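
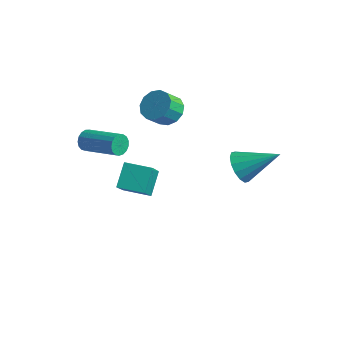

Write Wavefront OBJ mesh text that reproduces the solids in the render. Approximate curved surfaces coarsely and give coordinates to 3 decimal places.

v -2.016 -1.677 -3.153
v -2.395 -0.7 -2.151
v -2.706 -0.478 -4.583
v -3.085 0.499 -3.581
v -0.755 -1.079 -3.259
v -1.134 -0.102 -2.257
v -1.445 0.12 -4.689
v -1.824 1.097 -3.687
v 2.633 1.721 -1.234
v 2.95 2.08 -2.019
v 4.127 2.779 -0.146
v 2.62 2.389 -1.867
v 2.294 2.518 -1.544
v 2.059 2.434 -1.139
v 1.977 2.159 -0.759
v 2.071 1.766 -0.506
v 2.316 1.362 -0.448
v 2.645 1.053 -0.601
v 2.971 0.924 -0.923
v 3.206 1.008 -1.328
v 3.288 1.283 -1.708
v 3.194 1.676 -1.961
v -2.608 2.707 -0.54
v -1.725 2.724 -0.369
v -1.868 1.93 0.451
v -2.752 1.913 0.28
v -1.935 3.073 -0.068
v -2.079 2.279 0.752
v -2.359 3.306 0.084
v -2.503 2.513 0.904
v -2.863 3.349 0.037
v -3.006 2.555 0.857
v -3.285 3.188 -0.193
v -3.428 2.394 0.627
v -3.493 2.874 -0.533
v -3.636 2.081 0.287
v -3.419 2.507 -0.875
v -3.563 1.714 -0.055
v -3.089 2.204 -1.111
v -3.232 1.41 -0.291
v -2.605 2.06 -1.166
v -2.749 1.266 -0.346
v -2.123 2.121 -1.022
v -2.267 1.328 -0.202
v -1.795 2.369 -0.725
v -1.938 1.575 0.095
v -2.757 -2.808 0.623
v -2.576 -3.087 0.135
v -0.623 -2.931 0.769
v -0.803 -2.652 1.257
v -2.574 -2.814 0.062
v -0.621 -2.658 0.696
v -2.614 -2.54 0.117
v -0.66 -2.384 0.751
v -2.687 -2.327 0.288
v -0.733 -2.171 0.922
v -2.775 -2.225 0.536
v -0.821 -2.069 1.17
v -2.86 -2.256 0.804
v -0.906 -2.1 1.438
v -2.92 -2.413 1.03
v -0.967 -2.258 1.664
v -2.944 -2.661 1.163
v -0.99 -2.505 1.797
v -2.924 -2.943 1.172
v -0.971 -2.787 1.806
v -2.867 -3.193 1.056
v -0.913 -3.038 1.69
v -2.784 -3.356 0.84
v -0.83 -3.2 1.474
v -2.695 -3.393 0.575
v -0.741 -3.237 1.209
v -2.62 -3.295 0.32
v -0.666 -3.14 0.954
f 2 4 1
f 5 2 1
f 1 4 3
f 3 5 1
f 2 8 4
f 6 2 5
f 6 8 2
f 4 8 3
f 7 5 3
f 3 8 7
f 7 6 5
f 8 6 7
f 10 9 12
f 10 12 11
f 12 9 13
f 12 13 11
f 13 9 14
f 13 14 11
f 14 9 15
f 14 15 11
f 15 9 16
f 15 16 11
f 16 9 17
f 16 17 11
f 17 9 18
f 17 18 11
f 18 9 19
f 18 19 11
f 19 9 20
f 19 20 11
f 20 9 21
f 20 21 11
f 21 9 22
f 21 22 11
f 22 9 10
f 22 10 11
f 24 23 27
f 24 27 25
f 25 27 28
f 25 28 26
f 27 23 29
f 27 29 28
f 28 29 30
f 28 30 26
f 29 23 31
f 29 31 30
f 30 31 32
f 30 32 26
f 31 23 33
f 31 33 32
f 32 33 34
f 32 34 26
f 33 23 35
f 33 35 34
f 34 35 36
f 34 36 26
f 35 23 37
f 35 37 36
f 36 37 38
f 36 38 26
f 37 23 39
f 37 39 38
f 38 39 40
f 38 40 26
f 39 23 41
f 39 41 40
f 40 41 42
f 40 42 26
f 41 23 43
f 41 43 42
f 42 43 44
f 42 44 26
f 43 23 45
f 43 45 44
f 44 45 46
f 44 46 26
f 45 23 24
f 45 24 46
f 46 24 25
f 46 25 26
f 48 47 51
f 48 51 49
f 49 51 52
f 49 52 50
f 51 47 53
f 51 53 52
f 52 53 54
f 52 54 50
f 53 47 55
f 53 55 54
f 54 55 56
f 54 56 50
f 55 47 57
f 55 57 56
f 56 57 58
f 56 58 50
f 57 47 59
f 57 59 58
f 58 59 60
f 58 60 50
f 59 47 61
f 59 61 60
f 60 61 62
f 60 62 50
f 61 47 63
f 61 63 62
f 62 63 64
f 62 64 50
f 63 47 65
f 63 65 64
f 64 65 66
f 64 66 50
f 65 47 67
f 65 67 66
f 66 67 68
f 66 68 50
f 67 47 69
f 67 69 68
f 68 69 70
f 68 70 50
f 69 47 71
f 69 71 70
f 70 71 72
f 70 72 50
f 71 47 73
f 71 73 72
f 72 73 74
f 72 74 50
f 73 47 48
f 73 48 74
f 74 48 49
f 74 49 50



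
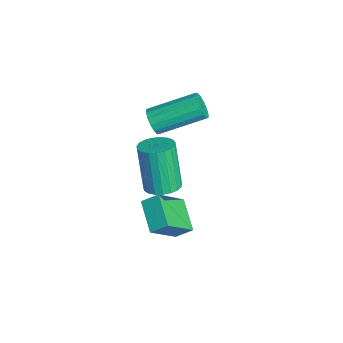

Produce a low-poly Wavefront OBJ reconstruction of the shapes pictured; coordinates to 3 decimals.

v -2.477 -3.458 -3.483
v -1.778 -3.583 -3.241
v -2.484 -3.687 -1.255
v -3.183 -3.562 -1.497
v -1.796 -3.271 -3.231
v -2.501 -3.376 -1.245
v -1.931 -2.992 -3.264
v -2.636 -3.097 -1.279
v -2.161 -2.794 -3.335
v -2.866 -2.899 -1.35
v -2.445 -2.71 -3.432
v -3.151 -2.815 -1.446
v -2.735 -2.755 -3.537
v -3.441 -2.86 -1.552
v -2.981 -2.922 -3.633
v -3.686 -3.027 -1.648
v -3.139 -3.182 -3.703
v -3.844 -3.287 -1.717
v -3.183 -3.489 -3.735
v -3.888 -3.594 -1.749
v -3.105 -3.791 -3.723
v -3.81 -3.895 -1.738
v -2.918 -4.035 -3.67
v -3.624 -4.14 -1.684
v -2.655 -4.179 -3.584
v -3.361 -4.284 -1.598
v -2.362 -4.199 -3.481
v -3.067 -4.303 -1.495
v -2.088 -4.09 -3.378
v -2.793 -4.195 -1.392
v -1.882 -3.872 -3.293
v -2.587 -3.977 -1.307
v -1.363 -4.517 -3.013
v -1.194 -3.879 -2.527
v -1.957 -3.423 -4.243
v -1.788 -2.784 -3.757
v -0.032 -4.436 -3.583
v 0.137 -3.797 -3.097
v -0.626 -3.341 -4.813
v -0.457 -2.703 -4.327
v -3.091 -3.696 0.135
v -2.835 -3.939 0.632
v -2.652 -2.087 1.443
v -2.909 -1.844 0.945
v -2.594 -3.878 0.437
v -2.411 -2.025 1.248
v -2.486 -3.767 0.162
v -2.304 -1.915 0.972
v -2.54 -3.638 -0.121
v -2.358 -1.786 0.689
v -2.742 -3.525 -0.336
v -2.56 -1.672 0.475
v -3.038 -3.457 -0.424
v -2.856 -1.605 0.387
v -3.348 -3.453 -0.363
v -3.165 -1.601 0.448
v -3.589 -3.515 -0.168
v -3.406 -1.662 0.643
v -3.696 -3.625 0.108
v -3.514 -1.773 0.918
v -3.642 -3.754 0.391
v -3.46 -1.902 1.201
v -3.44 -3.868 0.605
v -3.258 -2.015 1.416
v -3.144 -3.935 0.693
v -2.962 -2.083 1.504
f 2 1 5
f 2 5 3
f 3 5 6
f 3 6 4
f 5 1 7
f 5 7 6
f 6 7 8
f 6 8 4
f 7 1 9
f 7 9 8
f 8 9 10
f 8 10 4
f 9 1 11
f 9 11 10
f 10 11 12
f 10 12 4
f 11 1 13
f 11 13 12
f 12 13 14
f 12 14 4
f 13 1 15
f 13 15 14
f 14 15 16
f 14 16 4
f 15 1 17
f 15 17 16
f 16 17 18
f 16 18 4
f 17 1 19
f 17 19 18
f 18 19 20
f 18 20 4
f 19 1 21
f 19 21 20
f 20 21 22
f 20 22 4
f 21 1 23
f 21 23 22
f 22 23 24
f 22 24 4
f 23 1 25
f 23 25 24
f 24 25 26
f 24 26 4
f 25 1 27
f 25 27 26
f 26 27 28
f 26 28 4
f 27 1 29
f 27 29 28
f 28 29 30
f 28 30 4
f 29 1 31
f 29 31 30
f 30 31 32
f 30 32 4
f 31 1 2
f 31 2 32
f 32 2 3
f 32 3 4
f 34 36 33
f 37 34 33
f 33 36 35
f 35 37 33
f 34 40 36
f 38 34 37
f 38 40 34
f 36 40 35
f 39 37 35
f 35 40 39
f 39 38 37
f 40 38 39
f 42 41 45
f 42 45 43
f 43 45 46
f 43 46 44
f 45 41 47
f 45 47 46
f 46 47 48
f 46 48 44
f 47 41 49
f 47 49 48
f 48 49 50
f 48 50 44
f 49 41 51
f 49 51 50
f 50 51 52
f 50 52 44
f 51 41 53
f 51 53 52
f 52 53 54
f 52 54 44
f 53 41 55
f 53 55 54
f 54 55 56
f 54 56 44
f 55 41 57
f 55 57 56
f 56 57 58
f 56 58 44
f 57 41 59
f 57 59 58
f 58 59 60
f 58 60 44
f 59 41 61
f 59 61 60
f 60 61 62
f 60 62 44
f 61 41 63
f 61 63 62
f 62 63 64
f 62 64 44
f 63 41 65
f 63 65 64
f 64 65 66
f 64 66 44
f 65 41 42
f 65 42 66
f 66 42 43
f 66 43 44



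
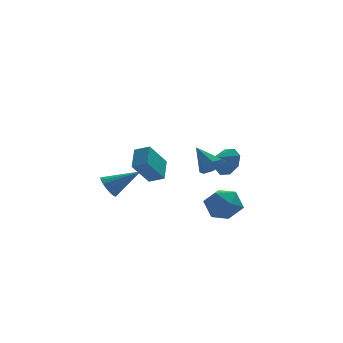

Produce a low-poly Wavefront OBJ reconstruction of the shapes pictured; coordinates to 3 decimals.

v 4.019 3.938 -1.362
v 4.604 3.425 -0.75
v 3.141 3.562 -0.838
v 4.458 4.122 -0.493
v 4.055 4.712 -0.745
v 3.631 4.849 -1.358
v 3.435 4.452 -1.973
v 3.581 3.755 -2.23
v 3.984 3.165 -1.978
v 4.408 3.028 -1.365
v -3.267 -0.504 -0.759
v -2.87 -0.507 -1.384
v -1.633 -0.736 0.279
v -2.881 -0.165 -1.292
v -2.979 0.099 -1.077
v -3.144 0.225 -0.79
v -3.337 0.184 -0.496
v -3.514 -0.015 -0.262
v -3.634 -0.326 -0.142
v -3.67 -0.677 -0.164
v -3.614 -0.99 -0.321
v -3.478 -1.19 -0.58
v -3.294 -1.234 -0.879
v -3.104 -1.111 -1.151
v -2.951 -0.848 -1.333
v 2.214 -0.264 0.116
v 2.629 -0.547 0.714
v 1.606 0.884 1.084
v 2.926 -0.131 0.406
v 2.807 0.208 -0.071
v 2.341 0.27 -0.438
v 1.8 0.019 -0.481
v 1.503 -0.397 -0.174
v 1.622 -0.736 0.304
v 2.088 -0.798 0.671
v 2.397 -0.902 -1.339
v 3.287 -1.058 -1.991
v 1.633 -2.382 -2.029
v 2.523 -2.538 -2.681
v 2.608 -2.677 -1.579
v 3.081 -1.762 -1.152
v 1.839 -1.678 -2.868
v 2.312 -0.763 -2.441
v 2.943 -1.537 -2.936
v 3.418 -2.155 -2.139
v 1.502 -1.285 -1.881
v 1.977 -1.903 -1.084
v -1.879 -3.808 2.073
v -1.542 -2.719 2.778
v -2.577 -3.382 1.748
v -2.24 -2.293 2.453
v -0.92 -3.247 0.747
v -0.583 -2.158 1.452
v -1.618 -2.821 0.422
v -1.281 -1.732 1.127
f 2 1 4
f 2 4 3
f 4 1 5
f 4 5 3
f 5 1 6
f 5 6 3
f 6 1 7
f 6 7 3
f 7 1 8
f 7 8 3
f 8 1 9
f 8 9 3
f 9 1 10
f 9 10 3
f 10 1 2
f 10 2 3
f 12 11 14
f 12 14 13
f 14 11 15
f 14 15 13
f 15 11 16
f 15 16 13
f 16 11 17
f 16 17 13
f 17 11 18
f 17 18 13
f 18 11 19
f 18 19 13
f 19 11 20
f 19 20 13
f 20 11 21
f 20 21 13
f 21 11 22
f 21 22 13
f 22 11 23
f 22 23 13
f 23 11 24
f 23 24 13
f 24 11 25
f 24 25 13
f 25 11 12
f 25 12 13
f 27 26 29
f 27 29 28
f 29 26 30
f 29 30 28
f 30 26 31
f 30 31 28
f 31 26 32
f 31 32 28
f 32 26 33
f 32 33 28
f 33 26 34
f 33 34 28
f 34 26 35
f 34 35 28
f 35 26 27
f 35 27 28
f 36 47 41
f 36 41 37
f 36 37 43
f 36 43 46
f 36 46 47
f 37 41 45
f 41 47 40
f 47 46 38
f 46 43 42
f 43 37 44
f 39 45 40
f 39 40 38
f 39 38 42
f 39 42 44
f 39 44 45
f 40 45 41
f 38 40 47
f 42 38 46
f 44 42 43
f 45 44 37
f 49 51 48
f 52 49 48
f 48 51 50
f 50 52 48
f 49 55 51
f 53 49 52
f 53 55 49
f 51 55 50
f 54 52 50
f 50 55 54
f 54 53 52
f 55 53 54



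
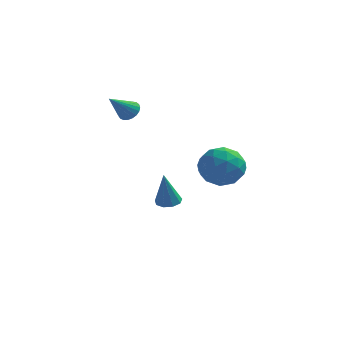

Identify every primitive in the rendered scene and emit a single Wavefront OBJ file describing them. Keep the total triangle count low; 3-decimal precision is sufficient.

v 2.674 -0.982 1.219
v 3.291 -1.307 0.475
v 1.529 -2.073 0.745
v 2.146 -2.398 0.001
v 2.379 -2.588 0.976
v 3.086 -1.914 1.268
v 1.734 -1.466 -0.048
v 2.441 -0.792 0.244
v 2.71 -1.606 -0.309
v 3.109 -2.299 0.324
v 1.711 -1.081 0.896
v 2.11 -1.774 1.529
v 3.083 -1.049 0.888
v 1.737 -2.331 0.332
v 1.874 -2.443 0.905
v 2.237 -2.634 0.467
v 2.962 -1.406 1.355
v 3.325 -1.596 0.917
v 2.789 -2.349 1.212
v 1.495 -1.784 0.303
v 1.858 -1.974 -0.135
v 2.583 -0.746 0.753
v 2.946 -0.937 0.315
v 2.031 -1.031 0.008
v 3.104 -1.415 -0.01
v 2.431 -2.057 -0.288
v 2.189 -1.509 -0.317
v 2.604 -1.113 -0.145
v 3.338 -1.823 0.362
v 2.666 -2.464 0.084
v 2.803 -2.576 0.657
v 3.218 -2.18 0.829
v 2.997 -1.999 -0.098
v 2.154 -0.916 1.136
v 1.482 -1.557 0.858
v 1.602 -1.2 0.391
v 2.017 -0.804 0.563
v 2.389 -1.323 1.508
v 1.716 -1.965 1.23
v 2.216 -2.267 1.365
v 2.631 -1.871 1.537
v 1.823 -1.381 1.318
v -2.872 3.127 1.251
v -2.477 3.271 1.621
v -3.448 2.193 2.229
v -2.645 3.424 1.668
v -2.853 3.526 1.643
v -3.064 3.559 1.55
v -3.242 3.518 1.406
v -3.355 3.408 1.234
v -3.385 3.25 1.066
v -3.327 3.071 0.929
v -3.189 2.901 0.849
v -2.997 2.771 0.837
v -2.783 2.702 0.898
v -2.584 2.706 1.019
v -2.435 2.783 1.18
v -2.362 2.92 1.354
v -2.376 3.092 1.51
v -0.819 1.979 -3.314
v -0.493 1.506 -3.397
v -0.921 1.621 -1.666
v -0.262 1.818 -3.315
v -0.291 2.205 -3.232
v -0.567 2.486 -3.188
v -0.961 2.531 -3.203
v -1.288 2.317 -3.27
v -1.396 1.945 -3.357
v -1.234 1.589 -3.425
v -0.877 1.416 -3.44
f 1 38 17
f 38 12 41
f 17 41 6
f 38 41 17
f 1 17 13
f 17 6 18
f 13 18 2
f 17 18 13
f 1 13 22
f 13 2 23
f 22 23 8
f 13 23 22
f 1 22 34
f 22 8 37
f 34 37 11
f 22 37 34
f 1 34 38
f 34 11 42
f 38 42 12
f 34 42 38
f 2 18 29
f 18 6 32
f 29 32 10
f 18 32 29
f 6 41 19
f 41 12 40
f 19 40 5
f 41 40 19
f 12 42 39
f 42 11 35
f 39 35 3
f 42 35 39
f 11 37 36
f 37 8 24
f 36 24 7
f 37 24 36
f 8 23 28
f 23 2 25
f 28 25 9
f 23 25 28
f 4 30 16
f 30 10 31
f 16 31 5
f 30 31 16
f 4 16 14
f 16 5 15
f 14 15 3
f 16 15 14
f 4 14 21
f 14 3 20
f 21 20 7
f 14 20 21
f 4 21 26
f 21 7 27
f 26 27 9
f 21 27 26
f 4 26 30
f 26 9 33
f 30 33 10
f 26 33 30
f 5 31 19
f 31 10 32
f 19 32 6
f 31 32 19
f 3 15 39
f 15 5 40
f 39 40 12
f 15 40 39
f 7 20 36
f 20 3 35
f 36 35 11
f 20 35 36
f 9 27 28
f 27 7 24
f 28 24 8
f 27 24 28
f 10 33 29
f 33 9 25
f 29 25 2
f 33 25 29
f 44 43 46
f 44 46 45
f 46 43 47
f 46 47 45
f 47 43 48
f 47 48 45
f 48 43 49
f 48 49 45
f 49 43 50
f 49 50 45
f 50 43 51
f 50 51 45
f 51 43 52
f 51 52 45
f 52 43 53
f 52 53 45
f 53 43 54
f 53 54 45
f 54 43 55
f 54 55 45
f 55 43 56
f 55 56 45
f 56 43 57
f 56 57 45
f 57 43 58
f 57 58 45
f 58 43 59
f 58 59 45
f 59 43 44
f 59 44 45
f 61 60 63
f 61 63 62
f 63 60 64
f 63 64 62
f 64 60 65
f 64 65 62
f 65 60 66
f 65 66 62
f 66 60 67
f 66 67 62
f 67 60 68
f 67 68 62
f 68 60 69
f 68 69 62
f 69 60 70
f 69 70 62
f 70 60 61
f 70 61 62



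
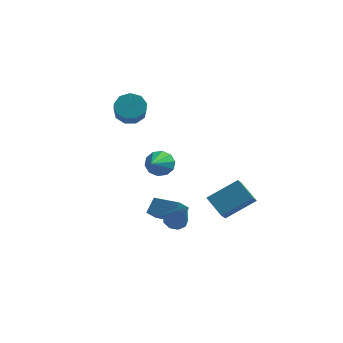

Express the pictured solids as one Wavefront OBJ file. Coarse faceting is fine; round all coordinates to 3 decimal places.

v 1.241 0.551 -2.65
v 2.701 1.413 -1.59
v 1.291 1.282 -3.315
v 2.752 2.145 -2.255
v 2.208 -0.185 -3.385
v 3.669 0.678 -2.325
v 2.259 0.547 -4.05
v 3.719 1.409 -2.99
v -1.255 -0.302 -4.055
v -1.608 -0.809 -3.414
v -1.055 0.45 -3.351
v -1.407 -0.056 -2.709
v 0.307 -1.004 -3.751
v -0.045 -1.51 -3.109
v 0.508 -0.251 -3.046
v 0.155 -0.758 -2.405
v -1.725 2.248 -1.479
v -0.933 2.11 -1.722
v -1.735 0.572 -0.561
v -0.92 2.359 -1.267
v -1.215 2.566 -0.893
v -1.704 2.651 -0.742
v -2.202 2.582 -0.873
v -2.518 2.385 -1.235
v -2.531 2.136 -1.691
v -2.236 1.929 -2.065
v -1.747 1.844 -2.215
v -1.249 1.913 -2.084
v -2.978 1.063 2.929
v -2.538 0.617 2.34
v -2.242 -0.309 3.262
v -2.682 0.137 3.851
v -2.182 1 2.61
v -1.886 0.074 3.531
v -2.199 1.412 3.029
v -1.902 0.486 3.951
v -2.58 1.661 3.402
v -2.283 0.735 4.323
v -3.148 1.63 3.553
v -2.851 0.704 4.475
v -3.636 1.334 3.413
v -3.339 0.408 4.335
v -3.817 0.911 3.046
v -3.52 -0.015 3.968
v -3.605 0.559 2.624
v -3.308 -0.367 3.546
v -3.1 0.443 2.346
v -2.804 -0.483 3.268
v 0.544 -3.059 -2.209
v 1.097 -3.166 -2.553
v 1.416 -4.081 -0.491
v 1.125 -2.773 -2.333
v 0.882 -2.513 -2.056
v 0.48 -2.51 -1.849
v 0.108 -2.763 -1.811
v -0.06 -3.155 -1.959
v 0.055 -3.502 -2.224
v 0.398 -3.643 -2.481
v 0.809 -3.51 -2.611
f 2 4 1
f 5 2 1
f 1 4 3
f 3 5 1
f 2 8 4
f 6 2 5
f 6 8 2
f 4 8 3
f 7 5 3
f 3 8 7
f 7 6 5
f 8 6 7
f 10 12 9
f 13 10 9
f 9 12 11
f 11 13 9
f 10 16 12
f 14 10 13
f 14 16 10
f 12 16 11
f 15 13 11
f 11 16 15
f 15 14 13
f 16 14 15
f 18 17 20
f 18 20 19
f 20 17 21
f 20 21 19
f 21 17 22
f 21 22 19
f 22 17 23
f 22 23 19
f 23 17 24
f 23 24 19
f 24 17 25
f 24 25 19
f 25 17 26
f 25 26 19
f 26 17 27
f 26 27 19
f 27 17 28
f 27 28 19
f 28 17 18
f 28 18 19
f 30 29 33
f 30 33 31
f 31 33 34
f 31 34 32
f 33 29 35
f 33 35 34
f 34 35 36
f 34 36 32
f 35 29 37
f 35 37 36
f 36 37 38
f 36 38 32
f 37 29 39
f 37 39 38
f 38 39 40
f 38 40 32
f 39 29 41
f 39 41 40
f 40 41 42
f 40 42 32
f 41 29 43
f 41 43 42
f 42 43 44
f 42 44 32
f 43 29 45
f 43 45 44
f 44 45 46
f 44 46 32
f 45 29 47
f 45 47 46
f 46 47 48
f 46 48 32
f 47 29 30
f 47 30 48
f 48 30 31
f 48 31 32
f 50 49 52
f 50 52 51
f 52 49 53
f 52 53 51
f 53 49 54
f 53 54 51
f 54 49 55
f 54 55 51
f 55 49 56
f 55 56 51
f 56 49 57
f 56 57 51
f 57 49 58
f 57 58 51
f 58 49 59
f 58 59 51
f 59 49 50
f 59 50 51



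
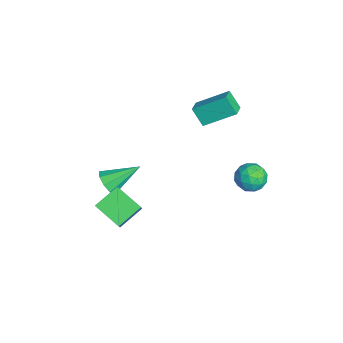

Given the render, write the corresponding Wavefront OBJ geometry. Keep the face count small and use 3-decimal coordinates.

v -1.784 -3.488 -2.624
v -1.11 -3.747 -2.138
v -1.896 -1.672 -1.496
v -0.915 -3.442 -2.61
v -1.126 -3.158 -3.089
v -1.645 -3.028 -3.349
v -2.229 -3.114 -3.271
v -2.604 -3.374 -2.889
v -2.596 -3.687 -2.383
v -2.207 -3.907 -1.99
v -1.62 -3.931 -1.893
v 1.816 4.089 1.604
v 2.377 4.242 0.871
v 2.803 3.078 2.149
v 3.364 3.231 1.416
v 3.246 3.898 2.062
v 2.637 4.522 1.725
v 2.543 2.798 1.295
v 1.934 3.422 0.958
v 2.827 3.443 0.68
v 3.261 4.123 1.154
v 1.919 3.197 1.866
v 2.353 3.877 2.34
v 2.01 4.254 1.189
v 3.17 3.066 1.831
v 3.101 3.458 2.21
v 3.431 3.547 1.779
v 2.163 4.419 1.692
v 2.493 4.509 1.261
v 3.003 4.306 1.961
v 2.687 2.811 1.759
v 3.017 2.901 1.328
v 1.749 3.773 1.241
v 2.079 3.862 0.81
v 2.177 3.014 1.059
v 2.604 3.875 0.646
v 3.184 3.28 0.967
v 2.702 3.026 0.896
v 2.343 3.393 0.698
v 2.86 4.274 0.925
v 3.44 3.68 1.246
v 3.371 4.072 1.625
v 3.012 4.439 1.427
v 3.124 3.805 0.813
v 1.74 3.64 1.774
v 2.32 3.046 2.095
v 2.168 2.881 1.593
v 1.809 3.248 1.395
v 1.996 4.04 2.053
v 2.576 3.445 2.374
v 2.837 3.927 2.322
v 2.478 4.294 2.124
v 2.056 3.515 2.207
v -0.344 -3.004 -1.709
v 0.565 -3.148 -0.589
v 0.798 -1.867 -2.489
v 1.707 -2.012 -1.369
v 0.393 -4.268 -2.471
v 1.302 -4.413 -1.351
v 1.535 -3.132 -3.251
v 2.444 -3.276 -2.131
v -2.71 2.071 1.511
v -3.278 1.548 2.507
v -2.456 3.862 2.597
v -3.024 3.339 3.593
v -1.816 1.741 1.847
v -2.384 1.218 2.843
v -1.562 3.532 2.933
v -2.13 3.009 3.929
f 2 1 4
f 2 4 3
f 4 1 5
f 4 5 3
f 5 1 6
f 5 6 3
f 6 1 7
f 6 7 3
f 7 1 8
f 7 8 3
f 8 1 9
f 8 9 3
f 9 1 10
f 9 10 3
f 10 1 11
f 10 11 3
f 11 1 2
f 11 2 3
f 12 49 28
f 49 23 52
f 28 52 17
f 49 52 28
f 12 28 24
f 28 17 29
f 24 29 13
f 28 29 24
f 12 24 33
f 24 13 34
f 33 34 19
f 24 34 33
f 12 33 45
f 33 19 48
f 45 48 22
f 33 48 45
f 12 45 49
f 45 22 53
f 49 53 23
f 45 53 49
f 13 29 40
f 29 17 43
f 40 43 21
f 29 43 40
f 17 52 30
f 52 23 51
f 30 51 16
f 52 51 30
f 23 53 50
f 53 22 46
f 50 46 14
f 53 46 50
f 22 48 47
f 48 19 35
f 47 35 18
f 48 35 47
f 19 34 39
f 34 13 36
f 39 36 20
f 34 36 39
f 15 41 27
f 41 21 42
f 27 42 16
f 41 42 27
f 15 27 25
f 27 16 26
f 25 26 14
f 27 26 25
f 15 25 32
f 25 14 31
f 32 31 18
f 25 31 32
f 15 32 37
f 32 18 38
f 37 38 20
f 32 38 37
f 15 37 41
f 37 20 44
f 41 44 21
f 37 44 41
f 16 42 30
f 42 21 43
f 30 43 17
f 42 43 30
f 14 26 50
f 26 16 51
f 50 51 23
f 26 51 50
f 18 31 47
f 31 14 46
f 47 46 22
f 31 46 47
f 20 38 39
f 38 18 35
f 39 35 19
f 38 35 39
f 21 44 40
f 44 20 36
f 40 36 13
f 44 36 40
f 55 57 54
f 58 55 54
f 54 57 56
f 56 58 54
f 55 61 57
f 59 55 58
f 59 61 55
f 57 61 56
f 60 58 56
f 56 61 60
f 60 59 58
f 61 59 60
f 63 65 62
f 66 63 62
f 62 65 64
f 64 66 62
f 63 69 65
f 67 63 66
f 67 69 63
f 65 69 64
f 68 66 64
f 64 69 68
f 68 67 66
f 69 67 68



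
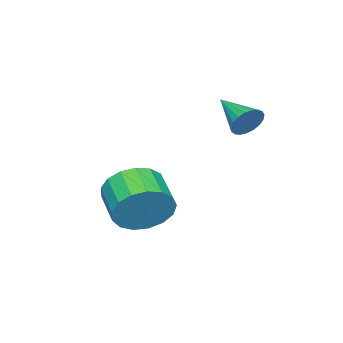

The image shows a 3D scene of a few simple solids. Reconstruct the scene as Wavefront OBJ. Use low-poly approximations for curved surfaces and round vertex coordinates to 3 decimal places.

v 2.105 -1.734 -3.154
v 2.569 -1.807 -2.422
v 1.86 -2.619 -2.054
v 1.395 -2.546 -2.786
v 2.284 -1.517 -2.331
v 1.575 -2.33 -1.962
v 1.958 -1.277 -2.429
v 1.249 -2.09 -2.06
v 1.666 -1.141 -2.692
v 0.957 -1.954 -2.324
v 1.474 -1.141 -3.062
v 0.765 -1.954 -2.693
v 1.427 -1.277 -3.453
v 0.717 -2.09 -3.084
v 1.534 -1.518 -3.775
v 0.825 -2.331 -3.406
v 1.773 -1.808 -3.955
v 1.064 -2.62 -3.587
v 2.087 -2.08 -3.952
v 1.378 -2.893 -3.583
v 2.406 -2.274 -3.766
v 1.697 -3.087 -3.397
v 2.655 -2.344 -3.44
v 1.946 -3.156 -3.071
v 2.779 -2.273 -3.048
v 2.069 -3.086 -2.68
v 2.747 -2.08 -2.681
v 2.038 -2.893 -2.312
v -1.101 -0.545 -0.871
v -0.873 -0.805 -1.286
v -1.559 -1.655 -0.429
v -0.709 -0.811 -1.132
v -0.614 -0.771 -0.933
v -0.603 -0.692 -0.723
v -0.677 -0.587 -0.539
v -0.825 -0.475 -0.412
v -1.021 -0.376 -0.365
v -1.23 -0.305 -0.405
v -1.417 -0.276 -0.526
v -1.55 -0.294 -0.707
v -1.604 -0.355 -0.916
v -1.572 -0.449 -1.117
v -1.458 -0.559 -1.276
v -1.282 -0.667 -1.365
v -1.075 -0.754 -1.369
f 2 1 5
f 2 5 3
f 3 5 6
f 3 6 4
f 5 1 7
f 5 7 6
f 6 7 8
f 6 8 4
f 7 1 9
f 7 9 8
f 8 9 10
f 8 10 4
f 9 1 11
f 9 11 10
f 10 11 12
f 10 12 4
f 11 1 13
f 11 13 12
f 12 13 14
f 12 14 4
f 13 1 15
f 13 15 14
f 14 15 16
f 14 16 4
f 15 1 17
f 15 17 16
f 16 17 18
f 16 18 4
f 17 1 19
f 17 19 18
f 18 19 20
f 18 20 4
f 19 1 21
f 19 21 20
f 20 21 22
f 20 22 4
f 21 1 23
f 21 23 22
f 22 23 24
f 22 24 4
f 23 1 25
f 23 25 24
f 24 25 26
f 24 26 4
f 25 1 27
f 25 27 26
f 26 27 28
f 26 28 4
f 27 1 2
f 27 2 28
f 28 2 3
f 28 3 4
f 30 29 32
f 30 32 31
f 32 29 33
f 32 33 31
f 33 29 34
f 33 34 31
f 34 29 35
f 34 35 31
f 35 29 36
f 35 36 31
f 36 29 37
f 36 37 31
f 37 29 38
f 37 38 31
f 38 29 39
f 38 39 31
f 39 29 40
f 39 40 31
f 40 29 41
f 40 41 31
f 41 29 42
f 41 42 31
f 42 29 43
f 42 43 31
f 43 29 44
f 43 44 31
f 44 29 45
f 44 45 31
f 45 29 30
f 45 30 31



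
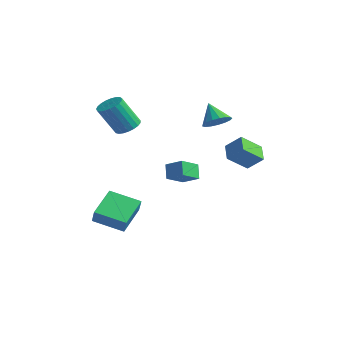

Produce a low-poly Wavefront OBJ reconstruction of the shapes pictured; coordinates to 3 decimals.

v 2.788 -2.889 1.261
v 2.951 -4.121 1.839
v 3.775 -2.537 1.733
v 3.938 -3.768 2.312
v 3.302 -3.212 0.428
v 3.465 -4.443 1.007
v 4.289 -2.859 0.901
v 4.452 -4.091 1.479
v -0.653 2.269 2.833
v 0.016 1.926 3.362
v -1.587 2.351 4.067
v 0.08 2.361 3.381
v -0.025 2.775 3.275
v -0.273 3.074 3.067
v -0.609 3.188 2.806
v -0.954 3.091 2.55
v -1.231 2.806 2.36
v -1.375 2.399 2.278
v -1.354 1.961 2.323
v -1.172 1.594 2.485
v -0.872 1.382 2.726
v -0.521 1.373 2.992
v -0.2 1.569 3.222
v -3.414 -2.078 2.611
v -2.701 -2.527 2.494
v -3.054 -3.571 4.352
v -3.766 -3.122 4.469
v -2.583 -2.246 2.674
v -2.936 -3.29 4.532
v -2.608 -1.937 2.843
v -2.961 -2.981 4.701
v -2.773 -1.652 2.972
v -3.125 -2.696 4.83
v -3.048 -1.441 3.039
v -3.401 -2.485 4.896
v -3.387 -1.34 3.031
v -3.739 -2.384 4.889
v -3.73 -1.366 2.951
v -4.083 -2.41 4.809
v -4.019 -1.516 2.812
v -4.371 -2.56 4.67
v -4.203 -1.763 2.639
v -4.555 -2.807 4.496
v -4.25 -2.064 2.46
v -4.603 -3.108 4.318
v -4.153 -2.368 2.308
v -4.506 -3.412 4.166
v -3.928 -2.621 2.208
v -4.281 -3.666 4.066
v -3.614 -2.781 2.178
v -3.967 -3.825 4.036
v -3.266 -2.819 2.223
v -3.618 -3.863 4.08
v -2.943 -2.729 2.334
v -3.295 -3.773 4.192
v 2.685 1.823 0.192
v 2.45 0.521 1.161
v 1.764 2.428 0.782
v 1.529 1.126 1.751
v 3.531 2.294 1.029
v 3.296 0.992 1.998
v 2.61 2.899 1.619
v 2.375 1.597 2.588
v -2.65 -5.161 -3.934
v -3.474 -3.52 -2.875
v -1.162 -3.993 -4.585
v -1.986 -2.352 -3.525
v -2.014 -5.448 -2.995
v -2.838 -3.807 -1.935
v -0.526 -4.28 -3.645
v -1.35 -2.639 -2.586
f 2 4 1
f 5 2 1
f 1 4 3
f 3 5 1
f 2 8 4
f 6 2 5
f 6 8 2
f 4 8 3
f 7 5 3
f 3 8 7
f 7 6 5
f 8 6 7
f 10 9 12
f 10 12 11
f 12 9 13
f 12 13 11
f 13 9 14
f 13 14 11
f 14 9 15
f 14 15 11
f 15 9 16
f 15 16 11
f 16 9 17
f 16 17 11
f 17 9 18
f 17 18 11
f 18 9 19
f 18 19 11
f 19 9 20
f 19 20 11
f 20 9 21
f 20 21 11
f 21 9 22
f 21 22 11
f 22 9 23
f 22 23 11
f 23 9 10
f 23 10 11
f 25 24 28
f 25 28 26
f 26 28 29
f 26 29 27
f 28 24 30
f 28 30 29
f 29 30 31
f 29 31 27
f 30 24 32
f 30 32 31
f 31 32 33
f 31 33 27
f 32 24 34
f 32 34 33
f 33 34 35
f 33 35 27
f 34 24 36
f 34 36 35
f 35 36 37
f 35 37 27
f 36 24 38
f 36 38 37
f 37 38 39
f 37 39 27
f 38 24 40
f 38 40 39
f 39 40 41
f 39 41 27
f 40 24 42
f 40 42 41
f 41 42 43
f 41 43 27
f 42 24 44
f 42 44 43
f 43 44 45
f 43 45 27
f 44 24 46
f 44 46 45
f 45 46 47
f 45 47 27
f 46 24 48
f 46 48 47
f 47 48 49
f 47 49 27
f 48 24 50
f 48 50 49
f 49 50 51
f 49 51 27
f 50 24 52
f 50 52 51
f 51 52 53
f 51 53 27
f 52 24 54
f 52 54 53
f 53 54 55
f 53 55 27
f 54 24 25
f 54 25 55
f 55 25 26
f 55 26 27
f 57 59 56
f 60 57 56
f 56 59 58
f 58 60 56
f 57 63 59
f 61 57 60
f 61 63 57
f 59 63 58
f 62 60 58
f 58 63 62
f 62 61 60
f 63 61 62
f 65 67 64
f 68 65 64
f 64 67 66
f 66 68 64
f 65 71 67
f 69 65 68
f 69 71 65
f 67 71 66
f 70 68 66
f 66 71 70
f 70 69 68
f 71 69 70



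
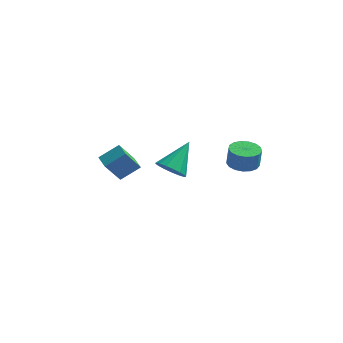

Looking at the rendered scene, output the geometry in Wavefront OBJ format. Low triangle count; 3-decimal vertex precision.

v 0.421 -2.67 2.504
v 1.002 -3.234 2.822
v 1.119 -1.29 3.676
v 1.199 -3.059 2.499
v 1.218 -2.795 2.178
v 1.054 -2.503 1.931
v 0.745 -2.249 1.815
v 0.362 -2.091 1.858
v -0.008 -2.066 2.048
v -0.279 -2.179 2.343
v -0.39 -2.405 2.675
v -0.315 -2.691 2.968
v -0.071 -2.973 3.155
v 0.285 -3.185 3.192
v 0.673 -3.279 3.072
v -3.352 -0.661 0.67
v -2.384 -0.09 1.344
v -3.828 0.023 0.775
v -2.861 0.594 1.449
v -2.699 0.026 -0.849
v -1.732 0.597 -0.175
v -3.176 0.71 -0.744
v -2.208 1.281 -0.07
v 3.709 -0.278 1.583
v 4.454 0.123 1.498
v 4.535 0.199 2.572
v 3.791 -0.202 2.657
v 4.181 0.424 1.497
v 4.262 0.501 2.571
v 3.799 0.564 1.516
v 3.88 0.641 2.59
v 3.397 0.512 1.55
v 3.478 0.588 2.624
v 3.067 0.278 1.592
v 3.148 0.355 2.666
v 2.884 -0.083 1.631
v 2.965 -0.006 2.705
v 2.89 -0.489 1.66
v 2.971 -0.412 2.734
v 3.083 -0.847 1.671
v 3.164 -0.77 2.745
v 3.421 -1.074 1.662
v 3.502 -0.997 2.736
v 3.824 -1.119 1.634
v 3.905 -1.042 2.709
v 4.201 -0.972 1.595
v 4.282 -0.895 2.67
v 4.466 -0.665 1.553
v 4.547 -0.589 2.628
v 4.557 -0.27 1.518
v 4.638 -0.194 2.593
f 2 1 4
f 2 4 3
f 4 1 5
f 4 5 3
f 5 1 6
f 5 6 3
f 6 1 7
f 6 7 3
f 7 1 8
f 7 8 3
f 8 1 9
f 8 9 3
f 9 1 10
f 9 10 3
f 10 1 11
f 10 11 3
f 11 1 12
f 11 12 3
f 12 1 13
f 12 13 3
f 13 1 14
f 13 14 3
f 14 1 15
f 14 15 3
f 15 1 2
f 15 2 3
f 17 19 16
f 20 17 16
f 16 19 18
f 18 20 16
f 17 23 19
f 21 17 20
f 21 23 17
f 19 23 18
f 22 20 18
f 18 23 22
f 22 21 20
f 23 21 22
f 25 24 28
f 25 28 26
f 26 28 29
f 26 29 27
f 28 24 30
f 28 30 29
f 29 30 31
f 29 31 27
f 30 24 32
f 30 32 31
f 31 32 33
f 31 33 27
f 32 24 34
f 32 34 33
f 33 34 35
f 33 35 27
f 34 24 36
f 34 36 35
f 35 36 37
f 35 37 27
f 36 24 38
f 36 38 37
f 37 38 39
f 37 39 27
f 38 24 40
f 38 40 39
f 39 40 41
f 39 41 27
f 40 24 42
f 40 42 41
f 41 42 43
f 41 43 27
f 42 24 44
f 42 44 43
f 43 44 45
f 43 45 27
f 44 24 46
f 44 46 45
f 45 46 47
f 45 47 27
f 46 24 48
f 46 48 47
f 47 48 49
f 47 49 27
f 48 24 50
f 48 50 49
f 49 50 51
f 49 51 27
f 50 24 25
f 50 25 51
f 51 25 26
f 51 26 27



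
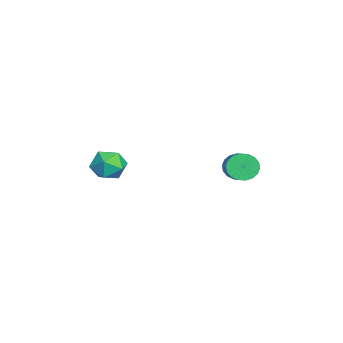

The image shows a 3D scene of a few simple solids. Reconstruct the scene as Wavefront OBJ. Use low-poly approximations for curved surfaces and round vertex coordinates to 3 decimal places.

v -0.761 -0.814 -1.975
v -0.418 -0.306 -2.276
v 0.058 -1.514 -2.224
v 0.401 -1.006 -2.525
v 0.32 -1.008 -1.847
v -0.186 -0.576 -1.693
v -0.174 -1.244 -2.807
v -0.68 -0.812 -2.653
v -0.056 -0.572 -2.791
v 0.25 -0.425 -2.197
v -0.61 -1.395 -2.303
v -0.304 -1.248 -1.709
v -2.127 3.279 -3.257
v -1.942 3.596 -3.68
v -0.588 3.758 -2.966
v -0.773 3.441 -2.543
v -2.044 3.763 -3.526
v -0.689 3.925 -2.811
v -2.162 3.834 -3.318
v -0.807 3.997 -2.604
v -2.273 3.796 -3.099
v -0.919 3.958 -2.384
v -2.355 3.655 -2.911
v -1.001 3.817 -2.196
v -2.393 3.439 -2.791
v -1.038 3.602 -2.076
v -2.377 3.192 -2.764
v -1.023 3.354 -2.049
v -2.312 2.962 -2.834
v -0.958 3.124 -2.12
v -2.211 2.795 -2.989
v -0.856 2.957 -2.274
v -2.093 2.723 -3.196
v -0.738 2.886 -2.482
v -1.981 2.762 -3.416
v -0.627 2.924 -2.701
v -1.899 2.903 -3.604
v -0.545 3.065 -2.889
v -1.862 3.118 -3.724
v -0.507 3.281 -3.009
v -1.877 3.366 -3.751
v -0.523 3.528 -3.036
f 1 12 6
f 1 6 2
f 1 2 8
f 1 8 11
f 1 11 12
f 2 6 10
f 6 12 5
f 12 11 3
f 11 8 7
f 8 2 9
f 4 10 5
f 4 5 3
f 4 3 7
f 4 7 9
f 4 9 10
f 5 10 6
f 3 5 12
f 7 3 11
f 9 7 8
f 10 9 2
f 14 13 17
f 14 17 15
f 15 17 18
f 15 18 16
f 17 13 19
f 17 19 18
f 18 19 20
f 18 20 16
f 19 13 21
f 19 21 20
f 20 21 22
f 20 22 16
f 21 13 23
f 21 23 22
f 22 23 24
f 22 24 16
f 23 13 25
f 23 25 24
f 24 25 26
f 24 26 16
f 25 13 27
f 25 27 26
f 26 27 28
f 26 28 16
f 27 13 29
f 27 29 28
f 28 29 30
f 28 30 16
f 29 13 31
f 29 31 30
f 30 31 32
f 30 32 16
f 31 13 33
f 31 33 32
f 32 33 34
f 32 34 16
f 33 13 35
f 33 35 34
f 34 35 36
f 34 36 16
f 35 13 37
f 35 37 36
f 36 37 38
f 36 38 16
f 37 13 39
f 37 39 38
f 38 39 40
f 38 40 16
f 39 13 41
f 39 41 40
f 40 41 42
f 40 42 16
f 41 13 14
f 41 14 42
f 42 14 15
f 42 15 16



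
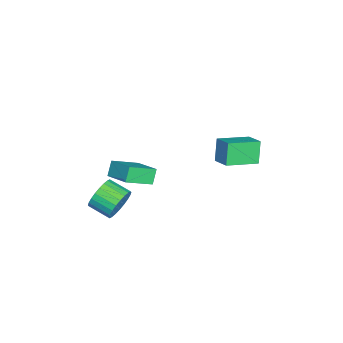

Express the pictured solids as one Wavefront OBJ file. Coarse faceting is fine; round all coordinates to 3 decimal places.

v -3.443 -2.929 -2.501
v -2.407 -4.32 -1.567
v -2.291 -1.652 -1.876
v -1.255 -3.043 -0.942
v -2.825 -3.057 -3.378
v -1.789 -4.448 -2.444
v -1.673 -1.78 -2.753
v -0.637 -3.171 -1.819
v 0.771 -3.234 -2.62
v 1.312 -3.111 -1.682
v 0.809 -4.402 -1.222
v 0.269 -4.526 -2.16
v 0.938 -2.931 -1.586
v 0.436 -4.222 -1.126
v 0.539 -2.798 -1.649
v 0.036 -4.089 -1.189
v 0.176 -2.731 -1.859
v -0.327 -4.022 -1.399
v -0.097 -2.741 -2.185
v -0.6 -4.032 -1.725
v -0.238 -2.826 -2.577
v -0.741 -4.117 -2.117
v -0.225 -2.973 -2.976
v -0.728 -4.264 -2.516
v -0.06 -3.16 -3.32
v -0.563 -4.451 -2.86
v 0.231 -3.358 -3.558
v -0.272 -4.649 -3.098
v 0.604 -3.538 -3.654
v 0.102 -4.829 -3.194
v 1.004 -3.671 -3.591
v 0.501 -4.962 -3.131
v 1.367 -3.738 -3.381
v 0.864 -5.029 -2.921
v 1.64 -3.728 -3.055
v 1.137 -5.019 -2.595
v 1.781 -3.643 -2.663
v 1.278 -4.934 -2.203
v 1.768 -3.496 -2.264
v 1.265 -4.787 -1.804
v 1.603 -3.309 -1.92
v 1.1 -4.6 -1.46
v 0.046 2.05 1.497
v -0.64 2.047 2.853
v -1.072 3.724 0.934
v -1.759 3.721 2.29
v 0.939 2.799 1.95
v 0.252 2.796 3.306
v -0.18 4.473 1.387
v -0.866 4.47 2.743
f 2 4 1
f 5 2 1
f 1 4 3
f 3 5 1
f 2 8 4
f 6 2 5
f 6 8 2
f 4 8 3
f 7 5 3
f 3 8 7
f 7 6 5
f 8 6 7
f 10 9 13
f 10 13 11
f 11 13 14
f 11 14 12
f 13 9 15
f 13 15 14
f 14 15 16
f 14 16 12
f 15 9 17
f 15 17 16
f 16 17 18
f 16 18 12
f 17 9 19
f 17 19 18
f 18 19 20
f 18 20 12
f 19 9 21
f 19 21 20
f 20 21 22
f 20 22 12
f 21 9 23
f 21 23 22
f 22 23 24
f 22 24 12
f 23 9 25
f 23 25 24
f 24 25 26
f 24 26 12
f 25 9 27
f 25 27 26
f 26 27 28
f 26 28 12
f 27 9 29
f 27 29 28
f 28 29 30
f 28 30 12
f 29 9 31
f 29 31 30
f 30 31 32
f 30 32 12
f 31 9 33
f 31 33 32
f 32 33 34
f 32 34 12
f 33 9 35
f 33 35 34
f 34 35 36
f 34 36 12
f 35 9 37
f 35 37 36
f 36 37 38
f 36 38 12
f 37 9 39
f 37 39 38
f 38 39 40
f 38 40 12
f 39 9 41
f 39 41 40
f 40 41 42
f 40 42 12
f 41 9 10
f 41 10 42
f 42 10 11
f 42 11 12
f 44 46 43
f 47 44 43
f 43 46 45
f 45 47 43
f 44 50 46
f 48 44 47
f 48 50 44
f 46 50 45
f 49 47 45
f 45 50 49
f 49 48 47
f 50 48 49



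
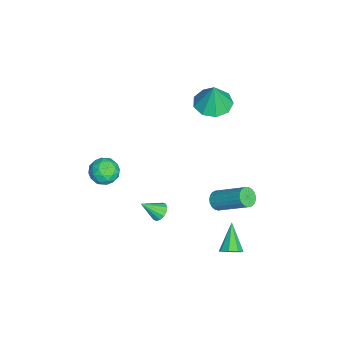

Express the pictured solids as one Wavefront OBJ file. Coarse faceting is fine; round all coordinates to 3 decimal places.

v 3.387 -0.544 -0.785
v 3.668 -0.804 -1.138
v 3.593 -1.396 0.005
v 3.845 -0.645 -1.012
v 3.899 -0.458 -0.825
v 3.816 -0.295 -0.628
v 3.618 -0.199 -0.473
v 3.359 -0.195 -0.401
v 3.107 -0.284 -0.433
v 2.93 -0.444 -0.559
v 2.876 -0.63 -0.745
v 2.959 -0.793 -0.943
v 3.157 -0.89 -1.098
v 3.416 -0.894 -1.169
v -2.35 1.415 2.122
v -1.47 0.983 1.983
v -2.09 1.465 3.618
v -1.405 1.657 1.95
v -1.783 2.217 1.996
v -2.426 2.402 2.102
v -3.033 2.125 2.216
v -3.321 1.516 2.287
v -3.154 0.86 2.28
v -2.611 0.463 2.199
v -1.946 0.512 2.082
v 3.513 2.853 -3.561
v 3.782 3.201 -3.168
v 2.247 2.767 -2.619
v 3.541 3.435 -3.47
v 3.284 3.328 -3.825
v 3.16 2.943 -4.026
v 3.244 2.505 -3.954
v 3.484 2.271 -3.652
v 3.742 2.378 -3.297
v 3.865 2.763 -3.096
v 1.994 -2.637 0.256
v 2.605 -3.057 0.553
v 1.195 -3.623 0.507
v 1.806 -4.043 0.804
v 1.536 -3.4 1.194
v 2.029 -2.791 1.04
v 1.771 -3.889 0.02
v 2.264 -3.28 -0.134
v 2.467 -3.831 0.408
v 2.322 -3.529 1.133
v 1.478 -3.151 -0.073
v 1.333 -2.849 0.652
v 2.369 -2.761 0.383
v 1.431 -3.919 0.677
v 1.271 -3.542 0.907
v 1.631 -3.789 1.081
v 2.031 -2.604 0.669
v 2.39 -2.851 0.843
v 1.762 -3.053 1.22
v 1.41 -3.829 0.217
v 1.769 -4.076 0.391
v 2.169 -2.891 -0.021
v 2.529 -3.138 0.153
v 2.038 -3.627 -0.16
v 2.648 -3.462 0.472
v 2.178 -4.042 0.619
v 2.157 -3.951 0.159
v 2.448 -3.593 0.068
v 2.562 -3.285 0.898
v 2.093 -3.864 1.045
v 1.934 -3.486 1.275
v 2.224 -3.128 1.184
v 2.481 -3.74 0.813
v 1.707 -2.816 0.015
v 1.238 -3.395 0.162
v 1.576 -3.552 -0.124
v 1.866 -3.194 -0.215
v 1.622 -2.638 0.441
v 1.152 -3.218 0.588
v 1.352 -3.087 0.992
v 1.643 -2.729 0.901
v 1.319 -2.94 0.247
v 3.354 2.147 0.437
v 3.851 2.064 0.272
v 4.483 3.49 1.459
v 3.986 3.573 1.623
v 3.779 2.215 0.128
v 4.412 3.641 1.315
v 3.635 2.355 0.038
v 4.267 3.78 1.225
v 3.441 2.458 0.016
v 4.074 3.884 1.203
v 3.233 2.508 0.068
v 3.865 3.934 1.255
v 3.045 2.495 0.183
v 3.678 3.921 1.37
v 2.911 2.423 0.342
v 3.543 3.848 1.529
v 2.853 2.302 0.517
v 3.486 3.728 1.704
v 2.882 2.155 0.678
v 3.515 3.581 1.865
v 2.993 2.006 0.798
v 3.625 3.432 1.985
v 3.166 1.882 0.855
v 3.798 3.308 2.042
v 3.371 1.804 0.84
v 4.003 3.229 2.027
v 3.573 1.785 0.755
v 4.206 3.21 1.942
v 3.738 1.828 0.615
v 4.37 3.254 1.802
v 3.836 1.927 0.444
v 4.468 3.353 1.631
f 2 1 4
f 2 4 3
f 4 1 5
f 4 5 3
f 5 1 6
f 5 6 3
f 6 1 7
f 6 7 3
f 7 1 8
f 7 8 3
f 8 1 9
f 8 9 3
f 9 1 10
f 9 10 3
f 10 1 11
f 10 11 3
f 11 1 12
f 11 12 3
f 12 1 13
f 12 13 3
f 13 1 14
f 13 14 3
f 14 1 2
f 14 2 3
f 16 15 18
f 16 18 17
f 18 15 19
f 18 19 17
f 19 15 20
f 19 20 17
f 20 15 21
f 20 21 17
f 21 15 22
f 21 22 17
f 22 15 23
f 22 23 17
f 23 15 24
f 23 24 17
f 24 15 25
f 24 25 17
f 25 15 16
f 25 16 17
f 27 26 29
f 27 29 28
f 29 26 30
f 29 30 28
f 30 26 31
f 30 31 28
f 31 26 32
f 31 32 28
f 32 26 33
f 32 33 28
f 33 26 34
f 33 34 28
f 34 26 35
f 34 35 28
f 35 26 27
f 35 27 28
f 36 73 52
f 73 47 76
f 52 76 41
f 73 76 52
f 36 52 48
f 52 41 53
f 48 53 37
f 52 53 48
f 36 48 57
f 48 37 58
f 57 58 43
f 48 58 57
f 36 57 69
f 57 43 72
f 69 72 46
f 57 72 69
f 36 69 73
f 69 46 77
f 73 77 47
f 69 77 73
f 37 53 64
f 53 41 67
f 64 67 45
f 53 67 64
f 41 76 54
f 76 47 75
f 54 75 40
f 76 75 54
f 47 77 74
f 77 46 70
f 74 70 38
f 77 70 74
f 46 72 71
f 72 43 59
f 71 59 42
f 72 59 71
f 43 58 63
f 58 37 60
f 63 60 44
f 58 60 63
f 39 65 51
f 65 45 66
f 51 66 40
f 65 66 51
f 39 51 49
f 51 40 50
f 49 50 38
f 51 50 49
f 39 49 56
f 49 38 55
f 56 55 42
f 49 55 56
f 39 56 61
f 56 42 62
f 61 62 44
f 56 62 61
f 39 61 65
f 61 44 68
f 65 68 45
f 61 68 65
f 40 66 54
f 66 45 67
f 54 67 41
f 66 67 54
f 38 50 74
f 50 40 75
f 74 75 47
f 50 75 74
f 42 55 71
f 55 38 70
f 71 70 46
f 55 70 71
f 44 62 63
f 62 42 59
f 63 59 43
f 62 59 63
f 45 68 64
f 68 44 60
f 64 60 37
f 68 60 64
f 79 78 82
f 79 82 80
f 80 82 83
f 80 83 81
f 82 78 84
f 82 84 83
f 83 84 85
f 83 85 81
f 84 78 86
f 84 86 85
f 85 86 87
f 85 87 81
f 86 78 88
f 86 88 87
f 87 88 89
f 87 89 81
f 88 78 90
f 88 90 89
f 89 90 91
f 89 91 81
f 90 78 92
f 90 92 91
f 91 92 93
f 91 93 81
f 92 78 94
f 92 94 93
f 93 94 95
f 93 95 81
f 94 78 96
f 94 96 95
f 95 96 97
f 95 97 81
f 96 78 98
f 96 98 97
f 97 98 99
f 97 99 81
f 98 78 100
f 98 100 99
f 99 100 101
f 99 101 81
f 100 78 102
f 100 102 101
f 101 102 103
f 101 103 81
f 102 78 104
f 102 104 103
f 103 104 105
f 103 105 81
f 104 78 106
f 104 106 105
f 105 106 107
f 105 107 81
f 106 78 108
f 106 108 107
f 107 108 109
f 107 109 81
f 108 78 79
f 108 79 109
f 109 79 80
f 109 80 81



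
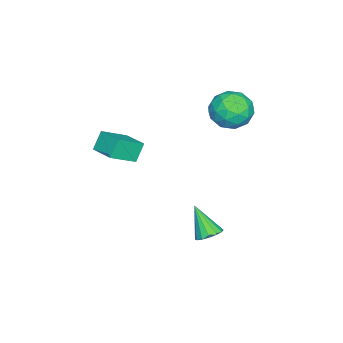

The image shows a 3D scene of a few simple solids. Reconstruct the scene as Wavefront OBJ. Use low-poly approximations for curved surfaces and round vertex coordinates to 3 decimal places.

v 1.969 2.2 -4.679
v 2.609 2.447 -4.328
v 1.471 1.22 -3.081
v 2.333 2.722 -4.245
v 1.959 2.858 -4.278
v 1.589 2.817 -4.419
v 1.32 2.611 -4.629
v 1.225 2.295 -4.853
v 1.33 1.954 -5.03
v 1.605 1.678 -5.113
v 1.979 1.543 -5.08
v 2.35 1.583 -4.939
v 2.618 1.789 -4.729
v 2.713 2.105 -4.505
v -2.606 2.861 2.047
v -2.004 2.553 3.1
v -1.756 1.287 1.1
v -1.154 0.979 2.153
v -2.396 0.848 2.081
v -2.922 1.821 2.666
v -0.838 2.019 1.534
v -1.364 2.992 2.119
v -0.912 2.032 2.783
v -1.875 1.309 3.121
v -1.885 2.531 1.079
v -2.848 1.808 1.417
v -2.38 2.845 2.657
v -1.38 0.995 1.543
v -2.11 0.918 1.501
v -1.757 0.737 2.12
v -2.919 2.415 2.402
v -2.566 2.234 3.021
v -2.796 1.232 2.422
v -1.194 1.606 1.179
v -0.841 1.425 1.798
v -2.003 3.103 2.08
v -1.65 2.922 2.699
v -0.964 2.608 1.778
v -1.384 2.358 3.089
v -0.884 1.433 2.532
v -0.698 2.044 2.168
v -1.007 2.616 2.513
v -1.95 1.933 3.288
v -1.45 1.007 2.731
v -2.181 0.931 2.689
v -2.489 1.502 3.033
v -1.308 1.627 3.101
v -2.31 2.833 1.469
v -1.81 1.907 0.912
v -1.271 2.338 1.167
v -1.579 2.909 1.511
v -2.876 2.407 1.668
v -2.376 1.482 1.111
v -2.753 1.224 1.687
v -3.062 1.796 2.032
v -2.452 2.213 1.099
v 2.805 -2.264 0.92
v 2.202 -2.077 1.894
v 3.559 -1.048 1.154
v 2.957 -0.861 2.128
v 3.943 -3.139 1.792
v 3.341 -2.952 2.766
v 4.698 -1.923 2.026
v 4.095 -1.736 3
f 2 1 4
f 2 4 3
f 4 1 5
f 4 5 3
f 5 1 6
f 5 6 3
f 6 1 7
f 6 7 3
f 7 1 8
f 7 8 3
f 8 1 9
f 8 9 3
f 9 1 10
f 9 10 3
f 10 1 11
f 10 11 3
f 11 1 12
f 11 12 3
f 12 1 13
f 12 13 3
f 13 1 14
f 13 14 3
f 14 1 2
f 14 2 3
f 15 52 31
f 52 26 55
f 31 55 20
f 52 55 31
f 15 31 27
f 31 20 32
f 27 32 16
f 31 32 27
f 15 27 36
f 27 16 37
f 36 37 22
f 27 37 36
f 15 36 48
f 36 22 51
f 48 51 25
f 36 51 48
f 15 48 52
f 48 25 56
f 52 56 26
f 48 56 52
f 16 32 43
f 32 20 46
f 43 46 24
f 32 46 43
f 20 55 33
f 55 26 54
f 33 54 19
f 55 54 33
f 26 56 53
f 56 25 49
f 53 49 17
f 56 49 53
f 25 51 50
f 51 22 38
f 50 38 21
f 51 38 50
f 22 37 42
f 37 16 39
f 42 39 23
f 37 39 42
f 18 44 30
f 44 24 45
f 30 45 19
f 44 45 30
f 18 30 28
f 30 19 29
f 28 29 17
f 30 29 28
f 18 28 35
f 28 17 34
f 35 34 21
f 28 34 35
f 18 35 40
f 35 21 41
f 40 41 23
f 35 41 40
f 18 40 44
f 40 23 47
f 44 47 24
f 40 47 44
f 19 45 33
f 45 24 46
f 33 46 20
f 45 46 33
f 17 29 53
f 29 19 54
f 53 54 26
f 29 54 53
f 21 34 50
f 34 17 49
f 50 49 25
f 34 49 50
f 23 41 42
f 41 21 38
f 42 38 22
f 41 38 42
f 24 47 43
f 47 23 39
f 43 39 16
f 47 39 43
f 58 60 57
f 61 58 57
f 57 60 59
f 59 61 57
f 58 64 60
f 62 58 61
f 62 64 58
f 60 64 59
f 63 61 59
f 59 64 63
f 63 62 61
f 64 62 63



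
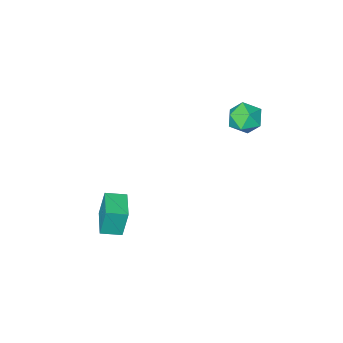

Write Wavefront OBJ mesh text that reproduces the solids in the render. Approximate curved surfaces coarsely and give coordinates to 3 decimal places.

v 2.713 -2.946 -3.848
v 2.518 -2.819 -2.63
v 2.026 -2.545 -4
v 1.831 -2.418 -2.782
v 3.289 -1.962 -3.858
v 3.094 -1.835 -2.64
v 2.602 -1.561 -4.01
v 2.407 -1.434 -2.792
v -1.946 -0.368 1.466
v -1.49 -0.887 1.283
v -2.61 -0.633 0.557
v -2.154 -1.152 0.374
v -2.552 -1.217 0.965
v -2.141 -1.053 1.527
v -1.959 -0.467 0.313
v -1.548 -0.303 0.875
v -1.498 -0.948 0.571
v -1.864 -1.412 0.974
v -2.236 -0.108 0.866
v -2.602 -0.572 1.269
f 2 4 1
f 5 2 1
f 1 4 3
f 3 5 1
f 2 8 4
f 6 2 5
f 6 8 2
f 4 8 3
f 7 5 3
f 3 8 7
f 7 6 5
f 8 6 7
f 9 20 14
f 9 14 10
f 9 10 16
f 9 16 19
f 9 19 20
f 10 14 18
f 14 20 13
f 20 19 11
f 19 16 15
f 16 10 17
f 12 18 13
f 12 13 11
f 12 11 15
f 12 15 17
f 12 17 18
f 13 18 14
f 11 13 20
f 15 11 19
f 17 15 16
f 18 17 10



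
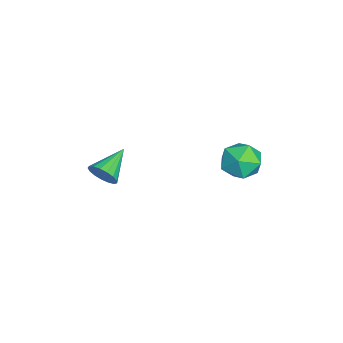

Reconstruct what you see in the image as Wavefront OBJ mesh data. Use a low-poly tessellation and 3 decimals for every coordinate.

v -3.346 3.802 -0.55
v -2.159 3.843 -0.39
v -3.221 1.917 -0.99
v -2.034 1.958 -0.83
v -2.77 2.071 0.11
v -2.847 3.236 0.382
v -2.533 2.524 -1.762
v -2.61 3.689 -1.49
v -1.656 3.053 -1.139
v -1.803 2.774 0.018
v -3.577 2.986 -1.398
v -3.724 2.707 -0.241
v 0.807 -3.391 0.783
v 1.273 -3.113 1.398
v -0.667 -2.549 1.517
v 1.298 -2.831 1.126
v 1.211 -2.678 0.775
v 1.031 -2.688 0.426
v 0.801 -2.859 0.159
v 0.571 -3.152 0.035
v 0.396 -3.5 0.082
v 0.315 -3.823 0.289
v 0.346 -4.047 0.61
v 0.484 -4.121 0.97
v 0.695 -4.028 1.288
v 0.932 -3.788 1.489
v 1.141 -3.458 1.529
f 1 12 6
f 1 6 2
f 1 2 8
f 1 8 11
f 1 11 12
f 2 6 10
f 6 12 5
f 12 11 3
f 11 8 7
f 8 2 9
f 4 10 5
f 4 5 3
f 4 3 7
f 4 7 9
f 4 9 10
f 5 10 6
f 3 5 12
f 7 3 11
f 9 7 8
f 10 9 2
f 14 13 16
f 14 16 15
f 16 13 17
f 16 17 15
f 17 13 18
f 17 18 15
f 18 13 19
f 18 19 15
f 19 13 20
f 19 20 15
f 20 13 21
f 20 21 15
f 21 13 22
f 21 22 15
f 22 13 23
f 22 23 15
f 23 13 24
f 23 24 15
f 24 13 25
f 24 25 15
f 25 13 26
f 25 26 15
f 26 13 27
f 26 27 15
f 27 13 14
f 27 14 15



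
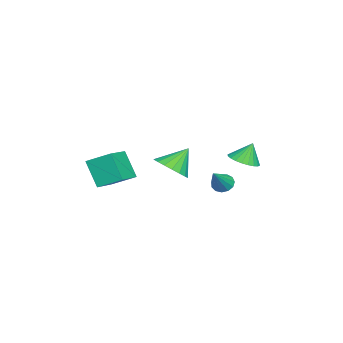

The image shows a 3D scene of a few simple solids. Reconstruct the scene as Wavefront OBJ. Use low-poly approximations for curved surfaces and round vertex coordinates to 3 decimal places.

v -3.49 2.662 -1.686
v -2.538 2.706 -1.501
v -3.75 3.118 -0.454
v -2.602 3.051 -1.642
v -2.801 3.338 -1.79
v -3.105 3.521 -1.922
v -3.467 3.573 -2.018
v -3.833 3.487 -2.064
v -4.146 3.276 -2.052
v -4.36 2.97 -1.984
v -4.441 2.618 -1.872
v -4.377 2.273 -1.73
v -4.178 1.987 -1.583
v -3.874 1.804 -1.451
v -3.512 1.751 -1.355
v -3.146 1.837 -1.309
v -2.833 2.049 -1.321
v -2.619 2.354 -1.388
v 3.387 0.015 0.489
v 4.36 0.289 0.897
v 2.653 0.805 1.711
v 4.26 0.658 0.598
v 3.988 0.9 0.277
v 3.596 0.966 -0.001
v 3.163 0.844 -0.182
v 2.774 0.557 -0.23
v 2.507 0.163 -0.136
v 2.414 -0.26 0.082
v 2.514 -0.629 0.381
v 2.787 -0.87 0.701
v 3.179 -0.936 0.979
v 3.612 -0.814 1.161
v 4 -0.528 1.209
v 4.267 -0.134 1.115
v -2.387 1.702 -3.082
v -1.948 2.091 -3.427
v -1.073 1.398 -1.758
v -2.135 2.325 -3.188
v -2.402 2.361 -2.915
v -2.664 2.188 -2.696
v -2.838 1.861 -2.599
v -2.868 1.483 -2.655
v -2.746 1.175 -2.847
v -2.51 1.034 -3.114
v -2.234 1.106 -3.371
v -2.007 1.367 -3.536
v -1.901 1.734 -3.557
v 2.756 -3.289 -1.267
v 2.125 -4.061 0.268
v 2.781 -1.936 -0.575
v 2.15 -2.708 0.959
v 4.53 -3.612 -0.699
v 3.899 -4.384 0.835
v 4.555 -2.259 -0.008
v 3.924 -3.031 1.527
f 2 1 4
f 2 4 3
f 4 1 5
f 4 5 3
f 5 1 6
f 5 6 3
f 6 1 7
f 6 7 3
f 7 1 8
f 7 8 3
f 8 1 9
f 8 9 3
f 9 1 10
f 9 10 3
f 10 1 11
f 10 11 3
f 11 1 12
f 11 12 3
f 12 1 13
f 12 13 3
f 13 1 14
f 13 14 3
f 14 1 15
f 14 15 3
f 15 1 16
f 15 16 3
f 16 1 17
f 16 17 3
f 17 1 18
f 17 18 3
f 18 1 2
f 18 2 3
f 20 19 22
f 20 22 21
f 22 19 23
f 22 23 21
f 23 19 24
f 23 24 21
f 24 19 25
f 24 25 21
f 25 19 26
f 25 26 21
f 26 19 27
f 26 27 21
f 27 19 28
f 27 28 21
f 28 19 29
f 28 29 21
f 29 19 30
f 29 30 21
f 30 19 31
f 30 31 21
f 31 19 32
f 31 32 21
f 32 19 33
f 32 33 21
f 33 19 34
f 33 34 21
f 34 19 20
f 34 20 21
f 36 35 38
f 36 38 37
f 38 35 39
f 38 39 37
f 39 35 40
f 39 40 37
f 40 35 41
f 40 41 37
f 41 35 42
f 41 42 37
f 42 35 43
f 42 43 37
f 43 35 44
f 43 44 37
f 44 35 45
f 44 45 37
f 45 35 46
f 45 46 37
f 46 35 47
f 46 47 37
f 47 35 36
f 47 36 37
f 49 51 48
f 52 49 48
f 48 51 50
f 50 52 48
f 49 55 51
f 53 49 52
f 53 55 49
f 51 55 50
f 54 52 50
f 50 55 54
f 54 53 52
f 55 53 54



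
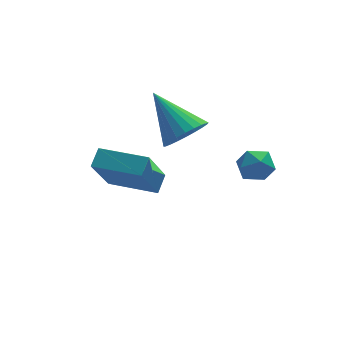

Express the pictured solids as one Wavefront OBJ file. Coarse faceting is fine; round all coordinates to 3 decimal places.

v -1.481 0.723 1.258
v -0.763 0.573 1.877
v -2.299 2.277 2.582
v -0.615 0.838 1.657
v -0.6 1.085 1.376
v -0.719 1.277 1.077
v -0.953 1.385 0.806
v -1.268 1.392 0.603
v -1.616 1.297 0.5
v -1.943 1.114 0.513
v -2.199 0.872 0.639
v -2.346 0.607 0.859
v -2.362 0.36 1.14
v -2.243 0.168 1.439
v -2.008 0.06 1.71
v -1.693 0.053 1.913
v -1.346 0.148 2.016
v -1.019 0.331 2.003
v -5.07 0.382 0.523
v -4.65 0.964 0.978
v -4.262 1.244 -1.332
v -3.841 1.827 -0.878
v -3.519 -0.827 0.638
v -3.098 -0.244 1.092
v -2.71 0.036 -1.218
v -2.29 0.618 -0.763
v -0.044 -2.481 1.606
v 0.61 -2.67 1.938
v -0.65 -3.21 2.382
v 0.004 -3.399 2.714
v -0.27 -2.697 2.79
v 0.104 -2.247 2.31
v -0.144 -3.633 2.01
v 0.23 -3.183 1.53
v 0.547 -3.382 2.187
v 0.47 -2.804 2.67
v -0.51 -3.076 1.65
v -0.587 -2.498 2.133
f 2 1 4
f 2 4 3
f 4 1 5
f 4 5 3
f 5 1 6
f 5 6 3
f 6 1 7
f 6 7 3
f 7 1 8
f 7 8 3
f 8 1 9
f 8 9 3
f 9 1 10
f 9 10 3
f 10 1 11
f 10 11 3
f 11 1 12
f 11 12 3
f 12 1 13
f 12 13 3
f 13 1 14
f 13 14 3
f 14 1 15
f 14 15 3
f 15 1 16
f 15 16 3
f 16 1 17
f 16 17 3
f 17 1 18
f 17 18 3
f 18 1 2
f 18 2 3
f 20 22 19
f 23 20 19
f 19 22 21
f 21 23 19
f 20 26 22
f 24 20 23
f 24 26 20
f 22 26 21
f 25 23 21
f 21 26 25
f 25 24 23
f 26 24 25
f 27 38 32
f 27 32 28
f 27 28 34
f 27 34 37
f 27 37 38
f 28 32 36
f 32 38 31
f 38 37 29
f 37 34 33
f 34 28 35
f 30 36 31
f 30 31 29
f 30 29 33
f 30 33 35
f 30 35 36
f 31 36 32
f 29 31 38
f 33 29 37
f 35 33 34
f 36 35 28



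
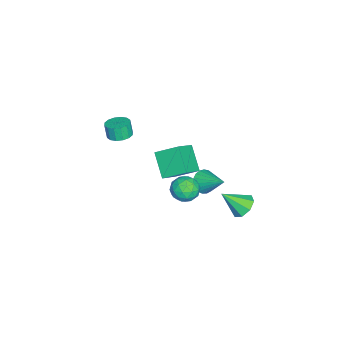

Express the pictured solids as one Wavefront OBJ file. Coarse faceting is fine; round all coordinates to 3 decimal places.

v 0.353 1.558 -1.616
v 1.186 1.604 -1.146
v 0.114 0.136 -1.054
v 0.947 0.182 -0.584
v 0.214 0.734 -0.313
v 0.361 1.613 -0.661
v 0.939 0.127 -1.539
v 1.086 1.006 -1.887
v 1.547 0.72 -1.099
v 1.099 1.094 -0.341
v 0.201 0.646 -1.859
v -0.247 1.02 -1.101
v 0.79 1.706 -1.431
v 0.51 0.034 -0.769
v 0.079 0.358 -0.61
v 0.568 0.385 -0.334
v 0.306 1.711 -1.145
v 0.795 1.738 -0.869
v 0.224 1.226 -0.379
v 0.505 0.002 -1.331
v 0.994 0.029 -1.055
v 0.732 1.355 -1.866
v 1.221 1.382 -1.59
v 1.076 0.514 -1.821
v 1.492 1.213 -1.127
v 1.352 0.377 -0.796
v 1.347 0.345 -1.358
v 1.434 0.862 -1.562
v 1.229 1.433 -0.681
v 1.089 0.597 -0.351
v 0.658 0.922 -0.192
v 0.744 1.439 -0.396
v 1.442 0.914 -0.653
v 0.211 1.143 -1.849
v 0.071 0.307 -1.519
v 0.556 0.301 -1.804
v 0.642 0.818 -2.008
v -0.052 1.363 -1.404
v -0.192 0.527 -1.073
v -0.134 0.878 -0.638
v -0.047 1.395 -0.842
v -0.142 0.826 -1.547
v 0.217 -0.28 1.874
v 0.148 1.13 2.709
v 1.348 0.488 0.673
v 1.279 1.898 1.508
v 1.461 -0.738 2.752
v 1.392 0.672 3.587
v 2.592 0.03 1.551
v 2.523 1.44 2.386
v -1.833 1.418 -2.611
v -1.219 0.886 -2.329
v -1.087 2.822 -1.589
v -1.07 1.022 -2.624
v -1.053 1.226 -2.917
v -1.171 1.463 -3.157
v -1.403 1.693 -3.303
v -1.71 1.875 -3.329
v -2.038 1.977 -3.23
v -2.331 1.983 -3.025
v -2.537 1.892 -2.748
v -2.622 1.718 -2.447
v -2.57 1.492 -2.174
v -2.391 1.254 -1.977
v -2.115 1.044 -1.89
v -1.791 0.898 -1.927
v -1.474 0.842 -2.082
v -1.86 -3.823 0.661
v -1.192 -3.424 0.85
v -1.353 -3.619 1.828
v -2.02 -4.017 1.639
v -1.493 -3.14 0.857
v -1.653 -3.334 1.835
v -1.892 -3.038 0.812
v -2.052 -3.232 1.79
v -2.282 -3.146 0.726
v -2.442 -3.341 1.704
v -2.559 -3.436 0.623
v -2.72 -3.631 1.601
v -2.649 -3.83 0.53
v -2.809 -4.024 1.508
v -2.527 -4.221 0.472
v -2.688 -4.416 1.45
v -2.227 -4.506 0.465
v -2.387 -4.7 1.443
v -1.828 -4.608 0.51
v -1.988 -4.802 1.488
v -1.438 -4.499 0.596
v -1.598 -4.694 1.574
v -1.16 -4.209 0.699
v -1.321 -4.404 1.677
v -1.071 -3.816 0.792
v -1.231 -4.01 1.77
v 0.829 4.428 -1.685
v 1.456 4.084 -2.215
v 1.191 3.192 -0.455
v 1.7 4.567 -1.801
v 1.434 4.969 -1.32
v 0.813 5.053 -1.052
v 0.202 4.771 -1.155
v -0.043 4.288 -1.568
v 0.224 3.886 -2.05
v 0.844 3.802 -2.318
f 1 38 17
f 38 12 41
f 17 41 6
f 38 41 17
f 1 17 13
f 17 6 18
f 13 18 2
f 17 18 13
f 1 13 22
f 13 2 23
f 22 23 8
f 13 23 22
f 1 22 34
f 22 8 37
f 34 37 11
f 22 37 34
f 1 34 38
f 34 11 42
f 38 42 12
f 34 42 38
f 2 18 29
f 18 6 32
f 29 32 10
f 18 32 29
f 6 41 19
f 41 12 40
f 19 40 5
f 41 40 19
f 12 42 39
f 42 11 35
f 39 35 3
f 42 35 39
f 11 37 36
f 37 8 24
f 36 24 7
f 37 24 36
f 8 23 28
f 23 2 25
f 28 25 9
f 23 25 28
f 4 30 16
f 30 10 31
f 16 31 5
f 30 31 16
f 4 16 14
f 16 5 15
f 14 15 3
f 16 15 14
f 4 14 21
f 14 3 20
f 21 20 7
f 14 20 21
f 4 21 26
f 21 7 27
f 26 27 9
f 21 27 26
f 4 26 30
f 26 9 33
f 30 33 10
f 26 33 30
f 5 31 19
f 31 10 32
f 19 32 6
f 31 32 19
f 3 15 39
f 15 5 40
f 39 40 12
f 15 40 39
f 7 20 36
f 20 3 35
f 36 35 11
f 20 35 36
f 9 27 28
f 27 7 24
f 28 24 8
f 27 24 28
f 10 33 29
f 33 9 25
f 29 25 2
f 33 25 29
f 44 46 43
f 47 44 43
f 43 46 45
f 45 47 43
f 44 50 46
f 48 44 47
f 48 50 44
f 46 50 45
f 49 47 45
f 45 50 49
f 49 48 47
f 50 48 49
f 52 51 54
f 52 54 53
f 54 51 55
f 54 55 53
f 55 51 56
f 55 56 53
f 56 51 57
f 56 57 53
f 57 51 58
f 57 58 53
f 58 51 59
f 58 59 53
f 59 51 60
f 59 60 53
f 60 51 61
f 60 61 53
f 61 51 62
f 61 62 53
f 62 51 63
f 62 63 53
f 63 51 64
f 63 64 53
f 64 51 65
f 64 65 53
f 65 51 66
f 65 66 53
f 66 51 67
f 66 67 53
f 67 51 52
f 67 52 53
f 69 68 72
f 69 72 70
f 70 72 73
f 70 73 71
f 72 68 74
f 72 74 73
f 73 74 75
f 73 75 71
f 74 68 76
f 74 76 75
f 75 76 77
f 75 77 71
f 76 68 78
f 76 78 77
f 77 78 79
f 77 79 71
f 78 68 80
f 78 80 79
f 79 80 81
f 79 81 71
f 80 68 82
f 80 82 81
f 81 82 83
f 81 83 71
f 82 68 84
f 82 84 83
f 83 84 85
f 83 85 71
f 84 68 86
f 84 86 85
f 85 86 87
f 85 87 71
f 86 68 88
f 86 88 87
f 87 88 89
f 87 89 71
f 88 68 90
f 88 90 89
f 89 90 91
f 89 91 71
f 90 68 92
f 90 92 91
f 91 92 93
f 91 93 71
f 92 68 69
f 92 69 93
f 93 69 70
f 93 70 71
f 95 94 97
f 95 97 96
f 97 94 98
f 97 98 96
f 98 94 99
f 98 99 96
f 99 94 100
f 99 100 96
f 100 94 101
f 100 101 96
f 101 94 102
f 101 102 96
f 102 94 103
f 102 103 96
f 103 94 95
f 103 95 96



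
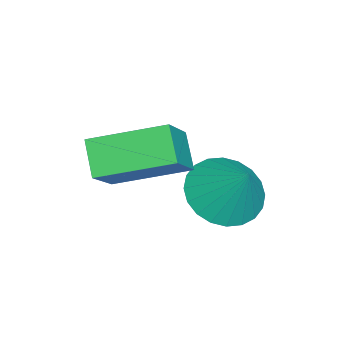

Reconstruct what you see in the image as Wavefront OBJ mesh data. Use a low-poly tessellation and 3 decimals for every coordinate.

v 1.067 3.424 -0.423
v 1.799 2.702 -0.364
v 1.673 4.136 0.763
v 1.971 2.968 -0.612
v 2.005 3.304 -0.83
v 1.896 3.657 -0.987
v 1.661 3.975 -1.058
v 1.335 4.21 -1.032
v 0.969 4.324 -0.913
v 0.617 4.302 -0.72
v 0.334 4.146 -0.481
v 0.163 3.88 -0.234
v 0.129 3.544 -0.015
v 0.237 3.191 0.142
v 0.472 2.873 0.213
v 0.798 2.638 0.187
v 1.164 2.524 0.068
v 1.516 2.546 -0.125
v 1.203 0.552 0.755
v 2.444 0.467 1.899
v 0.809 2.419 1.321
v 2.05 2.334 2.465
v 1.91 0.926 0.015
v 3.151 0.841 1.159
v 1.516 2.793 0.581
v 2.757 2.708 1.725
f 2 1 4
f 2 4 3
f 4 1 5
f 4 5 3
f 5 1 6
f 5 6 3
f 6 1 7
f 6 7 3
f 7 1 8
f 7 8 3
f 8 1 9
f 8 9 3
f 9 1 10
f 9 10 3
f 10 1 11
f 10 11 3
f 11 1 12
f 11 12 3
f 12 1 13
f 12 13 3
f 13 1 14
f 13 14 3
f 14 1 15
f 14 15 3
f 15 1 16
f 15 16 3
f 16 1 17
f 16 17 3
f 17 1 18
f 17 18 3
f 18 1 2
f 18 2 3
f 20 22 19
f 23 20 19
f 19 22 21
f 21 23 19
f 20 26 22
f 24 20 23
f 24 26 20
f 22 26 21
f 25 23 21
f 21 26 25
f 25 24 23
f 26 24 25



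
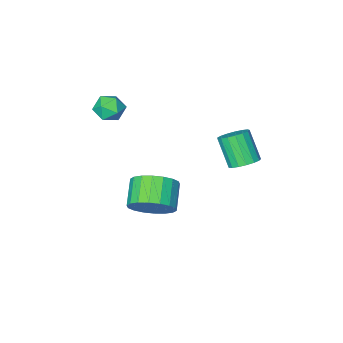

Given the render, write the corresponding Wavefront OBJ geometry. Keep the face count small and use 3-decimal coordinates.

v -2.099 2.973 -0.351
v -1.673 2.65 -0.575
v -1.675 1.924 0.467
v -2.101 2.247 0.691
v -1.539 2.849 -0.436
v -1.541 2.123 0.606
v -1.533 3.077 -0.278
v -1.535 2.351 0.765
v -1.657 3.281 -0.136
v -1.659 2.555 0.906
v -1.882 3.414 -0.043
v -1.884 2.688 0.999
v -2.157 3.447 -0.021
v -2.159 2.721 1.021
v -2.418 3.37 -0.075
v -2.421 2.645 0.967
v -2.607 3.203 -0.192
v -2.609 2.477 0.85
v -2.679 2.983 -0.345
v -2.681 2.257 0.697
v -2.618 2.761 -0.5
v -2.62 2.035 0.542
v -2.438 2.587 -0.62
v -2.44 1.861 0.422
v -2.181 2.502 -0.679
v -2.183 1.776 0.363
v -1.904 2.524 -0.663
v -1.907 1.798 0.379
v 0.173 -1.026 0.908
v 0.564 -0.935 0.422
v 0.836 -1.685 1.318
v 1.227 -1.594 0.832
v 1.129 -1.13 1.249
v 0.719 -0.724 0.995
v 0.681 -1.896 0.745
v 0.271 -1.49 0.491
v 0.878 -1.473 0.321
v 1.155 -0.999 0.633
v 0.245 -1.621 1.107
v 0.522 -1.147 1.419
v 0.064 0.423 -3.68
v 0.662 0.511 -3.026
v 0.053 -0.254 -2.366
v -0.544 -0.343 -3.02
v 0.397 0.794 -2.943
v -0.212 0.028 -2.283
v 0.067 1.003 -3.005
v -0.542 0.237 -2.345
v -0.264 1.097 -3.201
v -0.873 0.331 -2.541
v -0.53 1.058 -3.492
v -1.139 0.292 -2.832
v -0.678 0.893 -3.82
v -1.287 0.127 -3.16
v -0.679 0.634 -4.121
v -1.288 -0.131 -3.461
v -0.533 0.334 -4.334
v -1.142 -0.431 -3.674
v -0.268 0.052 -4.417
v -0.877 -0.714 -3.757
v 0.062 -0.157 -4.355
v -0.547 -0.923 -3.695
v 0.393 -0.251 -4.159
v -0.216 -1.017 -3.499
v 0.659 -0.212 -3.868
v 0.05 -0.978 -3.208
v 0.807 -0.047 -3.54
v 0.198 -0.813 -2.88
v 0.808 0.211 -3.239
v 0.199 -0.554 -2.579
f 2 1 5
f 2 5 3
f 3 5 6
f 3 6 4
f 5 1 7
f 5 7 6
f 6 7 8
f 6 8 4
f 7 1 9
f 7 9 8
f 8 9 10
f 8 10 4
f 9 1 11
f 9 11 10
f 10 11 12
f 10 12 4
f 11 1 13
f 11 13 12
f 12 13 14
f 12 14 4
f 13 1 15
f 13 15 14
f 14 15 16
f 14 16 4
f 15 1 17
f 15 17 16
f 16 17 18
f 16 18 4
f 17 1 19
f 17 19 18
f 18 19 20
f 18 20 4
f 19 1 21
f 19 21 20
f 20 21 22
f 20 22 4
f 21 1 23
f 21 23 22
f 22 23 24
f 22 24 4
f 23 1 25
f 23 25 24
f 24 25 26
f 24 26 4
f 25 1 27
f 25 27 26
f 26 27 28
f 26 28 4
f 27 1 2
f 27 2 28
f 28 2 3
f 28 3 4
f 29 40 34
f 29 34 30
f 29 30 36
f 29 36 39
f 29 39 40
f 30 34 38
f 34 40 33
f 40 39 31
f 39 36 35
f 36 30 37
f 32 38 33
f 32 33 31
f 32 31 35
f 32 35 37
f 32 37 38
f 33 38 34
f 31 33 40
f 35 31 39
f 37 35 36
f 38 37 30
f 42 41 45
f 42 45 43
f 43 45 46
f 43 46 44
f 45 41 47
f 45 47 46
f 46 47 48
f 46 48 44
f 47 41 49
f 47 49 48
f 48 49 50
f 48 50 44
f 49 41 51
f 49 51 50
f 50 51 52
f 50 52 44
f 51 41 53
f 51 53 52
f 52 53 54
f 52 54 44
f 53 41 55
f 53 55 54
f 54 55 56
f 54 56 44
f 55 41 57
f 55 57 56
f 56 57 58
f 56 58 44
f 57 41 59
f 57 59 58
f 58 59 60
f 58 60 44
f 59 41 61
f 59 61 60
f 60 61 62
f 60 62 44
f 61 41 63
f 61 63 62
f 62 63 64
f 62 64 44
f 63 41 65
f 63 65 64
f 64 65 66
f 64 66 44
f 65 41 67
f 65 67 66
f 66 67 68
f 66 68 44
f 67 41 69
f 67 69 68
f 68 69 70
f 68 70 44
f 69 41 42
f 69 42 70
f 70 42 43
f 70 43 44



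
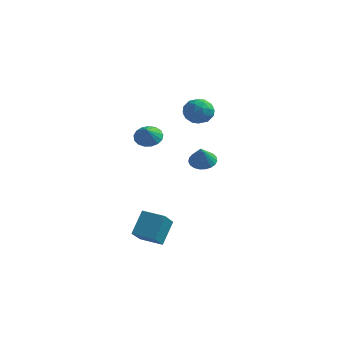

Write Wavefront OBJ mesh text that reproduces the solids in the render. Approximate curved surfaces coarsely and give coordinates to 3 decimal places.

v 0.536 -3.756 -4.969
v 0.9 -5.261 -3.851
v 0.596 -2.703 -3.572
v 0.96 -4.208 -2.454
v 1.9 -3.572 -5.166
v 2.264 -5.077 -4.048
v 1.96 -2.519 -3.769
v 2.324 -4.024 -2.651
v 0.681 1.968 3.929
v 1.488 2.404 3.56
v 1.192 0.556 3.38
v 1.999 0.992 3.011
v 1.883 0.915 3.989
v 1.567 1.788 4.329
v 1.113 1.172 2.611
v 0.797 2.045 2.951
v 1.755 1.912 2.745
v 2.23 1.753 3.597
v 0.45 1.207 3.343
v 0.925 1.048 4.195
v 1.04 2.31 3.793
v 1.64 0.65 3.147
v 1.572 0.605 3.723
v 2.046 0.861 3.505
v 1.086 1.948 4.245
v 1.56 2.204 4.027
v 1.792 1.329 4.28
v 1.12 0.756 2.913
v 1.594 1.012 2.695
v 0.634 2.099 3.435
v 1.108 2.355 3.217
v 0.888 1.631 2.66
v 1.671 2.277 3.097
v 1.971 1.447 2.774
v 1.45 1.553 2.539
v 1.265 2.066 2.739
v 1.95 2.184 3.597
v 2.251 1.353 3.275
v 2.182 1.308 3.85
v 1.997 1.821 4.049
v 2.107 1.894 3.119
v 0.429 1.607 3.665
v 0.73 0.776 3.343
v 0.683 1.139 2.891
v 0.498 1.652 3.09
v 0.709 1.513 4.166
v 1.009 0.683 3.843
v 1.415 0.894 4.201
v 1.23 1.407 4.401
v 0.573 1.066 3.821
v 0.463 3.582 -1.371
v 1.305 3.59 -1.548
v 0.737 2.838 -0.109
v 1.265 3.893 -1.361
v 1.087 4.141 -1.176
v 0.801 4.293 -1.025
v 0.456 4.322 -0.933
v 0.113 4.223 -0.917
v -0.17 4.013 -0.979
v -0.343 3.729 -1.109
v -0.377 3.419 -1.285
v -0.266 3.137 -1.475
v -0.028 2.933 -1.647
v 0.294 2.84 -1.772
v 0.646 2.876 -1.827
v 0.966 3.034 -1.803
v 1.199 3.287 -1.705
v 0.417 -2.601 2.635
v 1.233 -2.462 2.49
v 0.663 -3.239 3.405
v 1.133 -2.178 2.757
v 0.869 -1.991 2.995
v 0.501 -1.944 3.151
v 0.114 -2.048 3.189
v -0.203 -2.278 3.1
v -0.378 -2.582 2.904
v -0.371 -2.891 2.646
v -0.184 -3.133 2.386
v 0.142 -3.253 2.183
v 0.53 -3.225 2.083
v 0.893 -3.053 2.11
v 1.146 -2.778 2.257
f 2 4 1
f 5 2 1
f 1 4 3
f 3 5 1
f 2 8 4
f 6 2 5
f 6 8 2
f 4 8 3
f 7 5 3
f 3 8 7
f 7 6 5
f 8 6 7
f 9 46 25
f 46 20 49
f 25 49 14
f 46 49 25
f 9 25 21
f 25 14 26
f 21 26 10
f 25 26 21
f 9 21 30
f 21 10 31
f 30 31 16
f 21 31 30
f 9 30 42
f 30 16 45
f 42 45 19
f 30 45 42
f 9 42 46
f 42 19 50
f 46 50 20
f 42 50 46
f 10 26 37
f 26 14 40
f 37 40 18
f 26 40 37
f 14 49 27
f 49 20 48
f 27 48 13
f 49 48 27
f 20 50 47
f 50 19 43
f 47 43 11
f 50 43 47
f 19 45 44
f 45 16 32
f 44 32 15
f 45 32 44
f 16 31 36
f 31 10 33
f 36 33 17
f 31 33 36
f 12 38 24
f 38 18 39
f 24 39 13
f 38 39 24
f 12 24 22
f 24 13 23
f 22 23 11
f 24 23 22
f 12 22 29
f 22 11 28
f 29 28 15
f 22 28 29
f 12 29 34
f 29 15 35
f 34 35 17
f 29 35 34
f 12 34 38
f 34 17 41
f 38 41 18
f 34 41 38
f 13 39 27
f 39 18 40
f 27 40 14
f 39 40 27
f 11 23 47
f 23 13 48
f 47 48 20
f 23 48 47
f 15 28 44
f 28 11 43
f 44 43 19
f 28 43 44
f 17 35 36
f 35 15 32
f 36 32 16
f 35 32 36
f 18 41 37
f 41 17 33
f 37 33 10
f 41 33 37
f 52 51 54
f 52 54 53
f 54 51 55
f 54 55 53
f 55 51 56
f 55 56 53
f 56 51 57
f 56 57 53
f 57 51 58
f 57 58 53
f 58 51 59
f 58 59 53
f 59 51 60
f 59 60 53
f 60 51 61
f 60 61 53
f 61 51 62
f 61 62 53
f 62 51 63
f 62 63 53
f 63 51 64
f 63 64 53
f 64 51 65
f 64 65 53
f 65 51 66
f 65 66 53
f 66 51 67
f 66 67 53
f 67 51 52
f 67 52 53
f 69 68 71
f 69 71 70
f 71 68 72
f 71 72 70
f 72 68 73
f 72 73 70
f 73 68 74
f 73 74 70
f 74 68 75
f 74 75 70
f 75 68 76
f 75 76 70
f 76 68 77
f 76 77 70
f 77 68 78
f 77 78 70
f 78 68 79
f 78 79 70
f 79 68 80
f 79 80 70
f 80 68 81
f 80 81 70
f 81 68 82
f 81 82 70
f 82 68 69
f 82 69 70

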